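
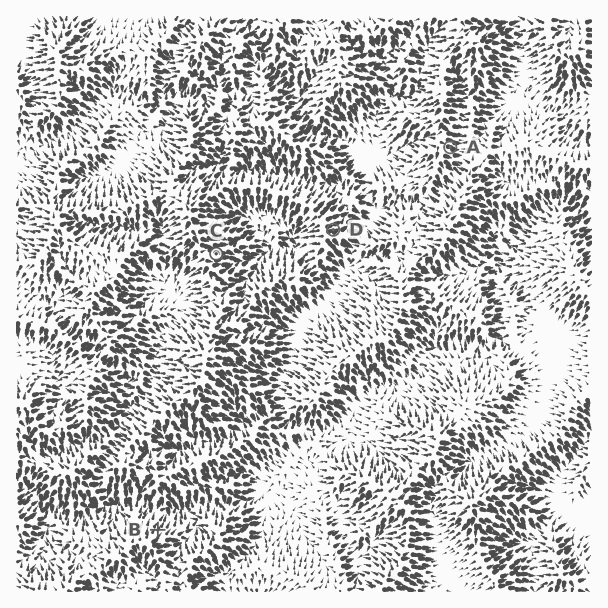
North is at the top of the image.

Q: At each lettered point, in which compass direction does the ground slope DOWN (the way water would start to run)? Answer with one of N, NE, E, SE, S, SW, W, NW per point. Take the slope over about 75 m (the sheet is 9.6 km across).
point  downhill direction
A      E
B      NE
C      E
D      NE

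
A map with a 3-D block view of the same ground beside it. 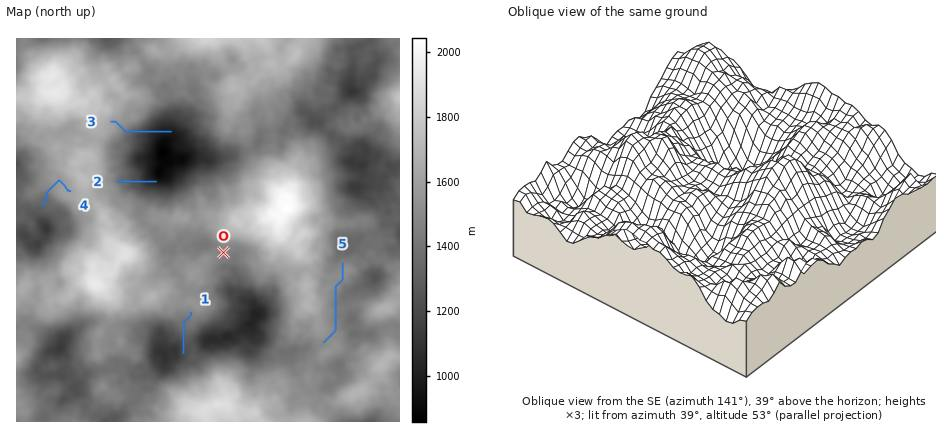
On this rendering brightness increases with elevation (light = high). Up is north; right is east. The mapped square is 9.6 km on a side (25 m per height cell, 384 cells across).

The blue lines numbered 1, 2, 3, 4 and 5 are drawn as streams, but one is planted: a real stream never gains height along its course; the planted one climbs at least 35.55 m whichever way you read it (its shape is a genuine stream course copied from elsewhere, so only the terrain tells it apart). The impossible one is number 5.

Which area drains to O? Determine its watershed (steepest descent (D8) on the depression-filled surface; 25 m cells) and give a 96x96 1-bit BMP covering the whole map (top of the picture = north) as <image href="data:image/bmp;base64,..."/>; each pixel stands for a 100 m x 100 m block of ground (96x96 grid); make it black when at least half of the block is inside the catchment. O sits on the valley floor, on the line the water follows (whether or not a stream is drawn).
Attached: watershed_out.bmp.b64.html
<image width="96" height="96" href="data:image/bmp;base64,Qk2+BAAAAAAAAD4AAAAoAAAAYAAAAGAAAAABAAEAAAAAAIAEAAATCwAAEwsAAAIAAAAAAAAA////AAAAAAAAAAAAAAAAAAAAAAAAAAAAAAAAAAAAAAAAAAAAAAAAAAAAAAAAAAAAAAAAAAAAAAAAAAAAAAAAAAAAAAAAAAAAAAAAAAAAAAAAAAAAAAAAAAAAAAAAAAAAAAAAAAAAAAAAAAAAAAAAAAAAAAAAAAAAAAAAAAAAAAAAAAAAAAAAAAAAAAAAAAAAAAAAAAAAAAAAAAAAAAAAAAAAAAAAAAAAAAAAAAAAAAAAAAAAAAAAAAAAAAAAAAAAAAAAAAAAAAAAAAAAAAAAAAAAAAAAAAAAAAAAAAAAAAAAAAAAAAAAAAAAAAAAAAAAAAAAAAAAAAAAAAAAAAAAAAAAAAAAAAAAAAAAAAAAAAAAAAAAAAAAAAAAAAAAAAAAAAAAAAAAAAAAAAAAAAAAAAAAAAAAAAAAAAAAAAAAAAAAAAAAAAAAAAAAAAAAAAAAAAAAAAAAAAAAAAAAAAAAAAAAAAAAAAAAAAAAAAAAAAAAAAAAAAAAAAAAAAAAAAAAwAAAAAAAAAAAAAAB8AAAAAAAAAAAAAAH/AAAAAAAAAAAAA///8AAAAAAAAAAAA///+AAAAAAAAAAAAf///AAAAAAAAAAAAD///gAAAAAAAAAAAB///wAAAAAAAAAAAB///wAAAAAAAAAAAA///4AAAAAAAAAAAAf//+AAAAAAAAAAAAf///AAAAAAAAAAAAP///wAAAAAAAAAAAP///4AAAAAAAAAAAH///4AAAAAAAAAAAD///4AAAAAAAAAAAA///8AAAAAAAAAAAAf//8AAAAAAAAAAAAP//+AAAAAAAAAAAAH+P+AAAAAAAAAAAAAAHgAAAAAAAAAAAAAAAAAAAAAAAAAAAAAAAAAAAAAAAAAAAAAAAAAAAAAAAAAAAAAAAAAAAAAAAAAAAAAAAAAAAAAAAAAAAAAAAAAAAAAAAAAAAAAAAAAAAAAAAAAAAAAAAAAAAAAAAAAAAAAAAAAAAAAAAAAAAAAAAAAAAAAAAAAAAAAAAAAAAAAAAAAAAAAAAAAAAAAAAAAAAAAAAAAAAAAAAAAAAAAAAAAAAAAAAAAAAAAAAAAAAAAAAAAAAAAAAAAAAAAAAAAAAAAAAAAAAAAAAAAAAAAAAAAAAAAAAAAAAAAAAAAAAAAAAAAAAAAAAAAAAAAAAAAAAAAAAAAAAAAAAAAAAAAAAAAAAAAAAAAAAAAAAAAAAAAAAAAAAAAAAAAAAAAAAAAAAAAAAAAAAAAAAAAAAAAAAAAAAAAAAAAAAAAAAAAAAAAAAAAAAAAAAAAAAAAAAAAAAAAAAAAAAAAAAAAAAAAAAAAAAAAAAAAAAAAAAAAAAAAAAAAAAAAAAAAAAAAAAAAAAAAAAAAAAAAAAAAAAAAAAAAAAAAAAAAAAAAAAAAAAAAAAAAAAAAAAAAAAAAAAAAAAAAAAAAAAAAAAAAAAAAAAAAAAAAAAAAAAAAAAAAAAAAAAAAAAAAAAAAAAAAAAAAAAAAAAAAAAAAAAAAAAAAAAAAAAAAAAAAAAAAAAAAAAAAAAAAAAAAAAAAAAAAAA="/>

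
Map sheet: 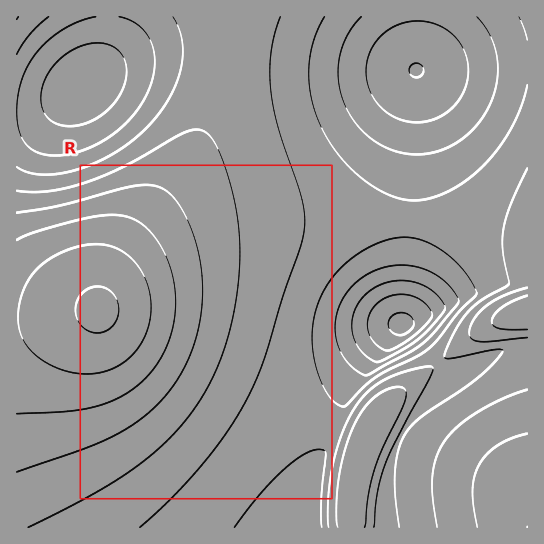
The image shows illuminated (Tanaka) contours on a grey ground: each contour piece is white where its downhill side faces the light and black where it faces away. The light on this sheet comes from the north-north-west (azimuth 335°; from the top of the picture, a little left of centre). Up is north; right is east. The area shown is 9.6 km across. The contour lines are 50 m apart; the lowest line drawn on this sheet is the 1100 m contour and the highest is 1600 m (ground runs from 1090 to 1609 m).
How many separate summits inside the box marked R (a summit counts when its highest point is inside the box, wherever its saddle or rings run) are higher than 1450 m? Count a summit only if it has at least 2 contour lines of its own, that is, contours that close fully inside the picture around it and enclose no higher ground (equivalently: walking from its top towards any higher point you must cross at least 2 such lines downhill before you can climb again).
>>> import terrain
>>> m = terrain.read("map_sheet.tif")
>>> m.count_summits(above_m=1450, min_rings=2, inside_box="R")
1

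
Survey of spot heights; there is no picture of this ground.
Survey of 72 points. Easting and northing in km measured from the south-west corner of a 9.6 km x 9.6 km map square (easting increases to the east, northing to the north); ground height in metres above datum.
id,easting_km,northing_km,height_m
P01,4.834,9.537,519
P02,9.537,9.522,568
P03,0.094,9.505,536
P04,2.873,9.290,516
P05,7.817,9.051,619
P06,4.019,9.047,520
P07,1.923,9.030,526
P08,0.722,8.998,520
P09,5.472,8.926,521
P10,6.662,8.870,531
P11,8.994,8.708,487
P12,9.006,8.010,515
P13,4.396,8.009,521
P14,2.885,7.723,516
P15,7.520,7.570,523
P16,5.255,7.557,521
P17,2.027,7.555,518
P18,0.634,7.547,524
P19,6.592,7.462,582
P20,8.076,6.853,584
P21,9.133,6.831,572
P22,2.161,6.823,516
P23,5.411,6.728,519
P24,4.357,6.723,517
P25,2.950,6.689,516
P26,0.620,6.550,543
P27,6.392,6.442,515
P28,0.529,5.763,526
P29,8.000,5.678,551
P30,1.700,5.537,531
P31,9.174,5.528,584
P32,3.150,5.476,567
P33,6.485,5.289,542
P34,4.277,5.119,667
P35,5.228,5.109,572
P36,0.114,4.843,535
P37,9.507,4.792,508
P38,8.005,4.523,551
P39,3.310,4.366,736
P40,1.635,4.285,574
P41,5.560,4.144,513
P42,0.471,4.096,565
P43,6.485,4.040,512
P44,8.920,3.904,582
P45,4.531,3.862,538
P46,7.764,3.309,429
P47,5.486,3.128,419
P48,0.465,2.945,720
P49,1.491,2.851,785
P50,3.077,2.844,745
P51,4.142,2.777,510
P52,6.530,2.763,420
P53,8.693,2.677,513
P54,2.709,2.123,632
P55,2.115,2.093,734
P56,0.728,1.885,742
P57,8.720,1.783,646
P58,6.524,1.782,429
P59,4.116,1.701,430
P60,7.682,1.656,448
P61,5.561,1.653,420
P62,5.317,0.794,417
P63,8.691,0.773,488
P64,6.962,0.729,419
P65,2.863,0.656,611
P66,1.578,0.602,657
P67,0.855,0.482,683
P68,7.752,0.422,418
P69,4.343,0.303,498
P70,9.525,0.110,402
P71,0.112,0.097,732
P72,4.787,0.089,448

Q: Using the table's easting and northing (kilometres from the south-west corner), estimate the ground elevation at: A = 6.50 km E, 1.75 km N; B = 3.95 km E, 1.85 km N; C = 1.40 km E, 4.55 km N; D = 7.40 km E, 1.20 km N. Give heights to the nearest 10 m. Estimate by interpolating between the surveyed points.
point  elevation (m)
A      430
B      440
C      540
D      420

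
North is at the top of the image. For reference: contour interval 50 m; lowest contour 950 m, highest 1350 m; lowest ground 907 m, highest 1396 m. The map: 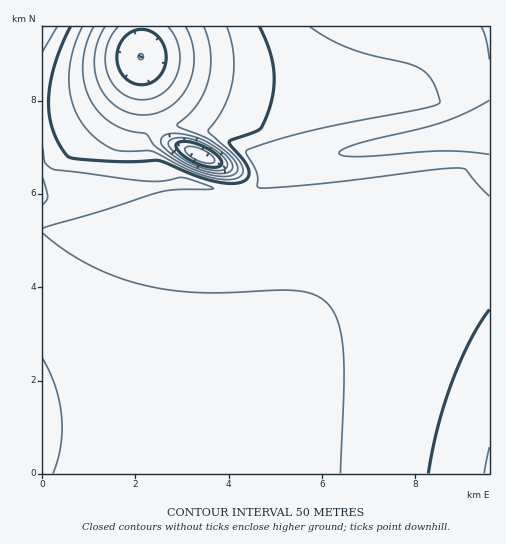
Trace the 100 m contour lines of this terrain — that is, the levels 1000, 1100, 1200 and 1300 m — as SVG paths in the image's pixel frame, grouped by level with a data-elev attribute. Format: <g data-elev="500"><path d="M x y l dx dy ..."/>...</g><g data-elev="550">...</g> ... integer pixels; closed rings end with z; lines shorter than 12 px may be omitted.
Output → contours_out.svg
<g data-elev="1000"><path d="M207 167l-12-4-11-7-7-7-1-3 1-3 9-2 13 4 15 8 7 8 1 3-3 3z"/><path d="M136 84l-8-4-7-8-4-9 0-11 4-10 6-7 9-5 9 0 10 4 7 7 4 10 0 12-4 10-7 8-10 3z"/></g><g data-elev="1100"><path d="M211 172l-19-6-18-10-12-10-1-5 1-4 9-4 15 2 16 5 17 9 12 12 2 4-1 4-3 3-4 1z"/><path d="M186 27l6 14 2 15-1 15-5 14-8 12-10 10-13 6-14 2-13-2-13-6-10-9-8-13-4-14 0-15 3-15 7-14"/></g><g data-elev="1200"><path d="M484 473l5-26"/><path d="M227 27l7 28-2 26-8 26-16 23 2 4 25 22 7 11 1 4-2 5-6 3-8 1-14-2-16-5-46-22-26 0-11-2-13-7-12-10-8-10-6-11-4-13-2-13 0-14 3-15 10-29"/></g><g data-elev="1300"><path d="M340 473l4-87-1-39-2-16-4-13-6-10-7-8-13-7-16-2-94 2-29-3-28-5-28-8-27-12-24-15-22-17"/><path d="M43 228l119-36 15-2 36-1-6-4-24-8-20 4-17 0-92-11-9-7-2-15"/><path d="M43 52l14-25"/><path d="M310 27l18 12 21 9 21 7 38 8 12 6 6 4 6 8 5 10 3 11-3 3-12 3-118 24-59 18-2 3 10 18 2 17 11 0 47-4 114-14 28-2 8 2 23 26"/></g>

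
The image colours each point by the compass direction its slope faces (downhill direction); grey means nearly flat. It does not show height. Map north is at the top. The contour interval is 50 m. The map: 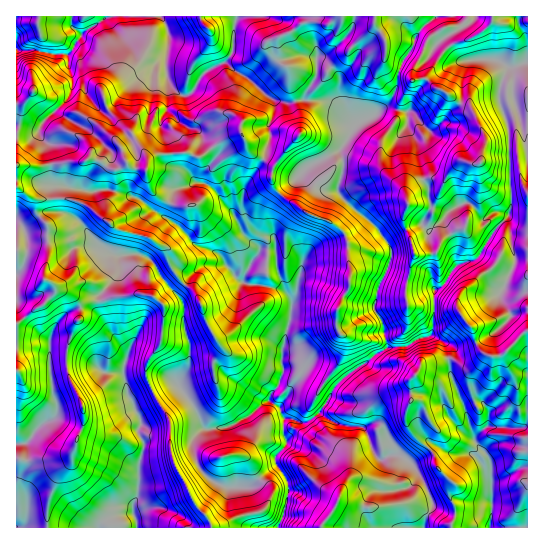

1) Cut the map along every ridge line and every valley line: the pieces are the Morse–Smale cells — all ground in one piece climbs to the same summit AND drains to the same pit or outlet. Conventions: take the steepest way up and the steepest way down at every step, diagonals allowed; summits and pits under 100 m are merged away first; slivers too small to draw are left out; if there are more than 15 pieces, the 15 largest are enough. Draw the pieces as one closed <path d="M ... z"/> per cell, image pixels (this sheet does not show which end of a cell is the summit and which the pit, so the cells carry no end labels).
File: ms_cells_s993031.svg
<path d="M527 16l-90 0-21 19-4 14-12 18-4 23-5 11-17 15-16 7-19 28-35 19 21 19 12 2 20 21 22 18 12 17 0 14-12 25-4 17 0 7 8 12 4 26 19-1 12-8 13-4 2-8 2-37 12-9 10-16 18-5 5-5 15-25 14-16 0-81-9-28-1-11 9-27 9 0 11-5z"/><path d="M55 287l0 6-10 11-12 7-17 14 0 202 121 1-1-9-3-4 0-12 4-6 2-34 5-20-5-9 2-12-6-12-2-9 19-11-5-11-2-9 4-12 12-16 3-36-11-10-11-3-27 3-17 5-17 0-11-8z"/><path d="M321 100l-22 0-3 2 4 13 0 19-26 31-20-10-7-8 0-4-6-10-16 6-23 17-8 0-7-4-32 3-7 6-2 8-13-1-6-4-6 4-10 1-17-10-5 0-8 4-10-2-30 6-24-2-1 56 7 6 22-15 21 1 13 8 22 27 17 8 23-1 6 2 8 8 8 14 14 16 12-18 16-12 21 0 16 16 10-20 9-10 8-2 7 2-7-29 0-11 4-9 33-34 33-17 17-26-23-22z"/><path d="M62 212l-17 0-22 15-7-5 1 102 16-13 12-7 10-11 0-6 15 6 11 8 17 0 17-5 14 0 8-3 12 2 15 11-3 36-12 16-4 12 2 9 6 12 16-8 8 1 15 19 9 22 5 4 27-4 18-10 11-11 7-3 2-7 6-7 6-13 0-27 9-38 0-8-7-10-8-20-1-18-2-2-13 0-9 10-10 20-16-16-21 0-16 12-12 18-14-16-8-14-8-8-6-2-23 1-17-8-24-29z"/><path d="M34 49l-18 1 0 53 8 0-4 11-1 15-3 4 1 32 24 2 30-6 10 2 8-4 5 0 17 10 10-1 5-4 7 4 13 1 2-8 7-6 32-3 7 4 8 0 16-13 20-10 5 2 4 12 7 8 20 10 26-31 0-19-5-14-12 2-14-6-20-18-15-8-8-8-19 8-7 7-5 11-6 6-6 1-14-11-4-26-6 2-9 11-5 1-11 8-23 24-12 4-14-16-4-15-12-9-2-14-13 0z"/><path d="M305 171l-28 26-8 14 0 11 6 17 2 32 7 18 8 12-1 18-8 28 0 27-6 13-6 7-2 7 11 6 5 12 6 0 8 4 7 0 12-8 10-14 5-12 14-14 40-28-4-25-8-12 0-7 4-17 9-17 4-14-1-8-21-26-13-9-20-21-12-2z"/><path d="M527 63l-19 4-9 27 1 11 9 28 0 81-14 16-15 25-5 5-18 5-10 16-12 9-2 37-2 8 14 8 4 16 4 0 10 6 10-1 10-9 16 1 6-3 23-23z"/><path d="M321 413l-15 10-7 0-8-4-7 0 0 18 3 6-11 12-1 6 12 18 2 12-6 27-6 9 146 1 2-10 7-9 0-8-19-35-6-6-10-5-14 4-6-2-14-29-29-5z"/><path d="M435 16l-96 0-10 8-22-3-30 18 0 20 2 2 26-6 10 2 3 6 8 1 13 13 1 22 11 19 6 6 17-8 17-15 5-11 4-23 12-18 4-14z"/><path d="M482 403l-13 2-4 4 0 4 10 29 14 19 1 18-6-13-13-13-16 2-18-10-8 4 6 6 2 12 16 16-4 11 7 17-4 16 75 1 1-101-39 0 0-13z"/><path d="M433 336l-15 3-12 8-20 1-9 5-8 8-22 14-14 14-13 24 14 10 15 4 14 1 11-5 4 1 6 6 9 19 0 5 10 3 7 6 5-2 14-12-16-15-8-15 0-5 7-15-1-20 11-15 19-3 7-3 0-9-3-6z"/><path d="M174 383l-9 1-13 7 17 28 3 39 24 48 12 12 5 10 64 0 6-10 6-27-2-12-4-6-6-8-27 22-23 1-17-8-11-13-7-18 3-12 10-8-4-4-2-10-10-16z"/><path d="M161 16l-55 0-3 4-16 9-19 25 1 15 12 9 4 15 14 16 12-4 23-24 11-8 5-1 9-11 6-3 4-21-2-11z"/><path d="M151 391l-18 10 2 9 6 12-2 12 5 9-5 20-2 34-4 6 0 12 4 12 74 1-3-10-15-16-9-21-8-12-5-18 0-28z"/><path d="M270 401l-4 0-15 14-18 10-8 3-23 1-7 8-3 12 4 13 5 9 9 9 17 8 23-1 26-21-1-8 10-12 2-5-3-4 0-19-4-11z"/>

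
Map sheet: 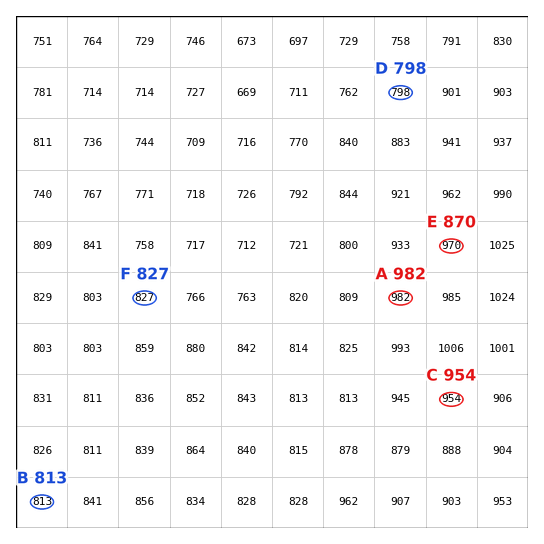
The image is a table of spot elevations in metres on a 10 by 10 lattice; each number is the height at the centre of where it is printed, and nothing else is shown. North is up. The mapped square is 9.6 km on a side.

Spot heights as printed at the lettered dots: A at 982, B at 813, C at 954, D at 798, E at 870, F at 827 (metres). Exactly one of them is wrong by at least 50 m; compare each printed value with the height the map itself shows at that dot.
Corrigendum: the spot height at E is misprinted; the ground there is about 970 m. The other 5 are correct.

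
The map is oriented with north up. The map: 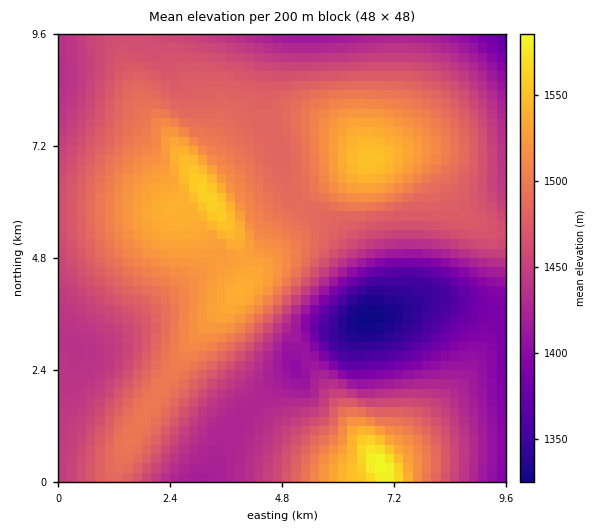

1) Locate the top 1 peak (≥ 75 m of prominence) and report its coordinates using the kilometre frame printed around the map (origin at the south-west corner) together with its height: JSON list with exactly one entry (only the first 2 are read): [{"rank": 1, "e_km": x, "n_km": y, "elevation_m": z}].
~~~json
[{"rank": 1, "e_km": 6.89, "n_km": 0.34, "elevation_m": 1586}]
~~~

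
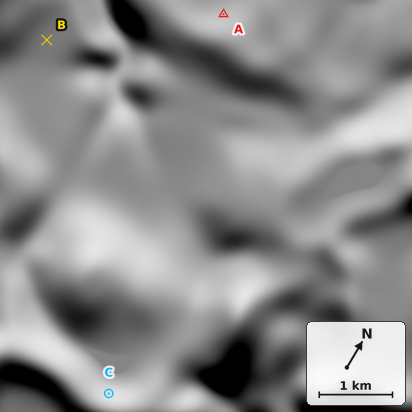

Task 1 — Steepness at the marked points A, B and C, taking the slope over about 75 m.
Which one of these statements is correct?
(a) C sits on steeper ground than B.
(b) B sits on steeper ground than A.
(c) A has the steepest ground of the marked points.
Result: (a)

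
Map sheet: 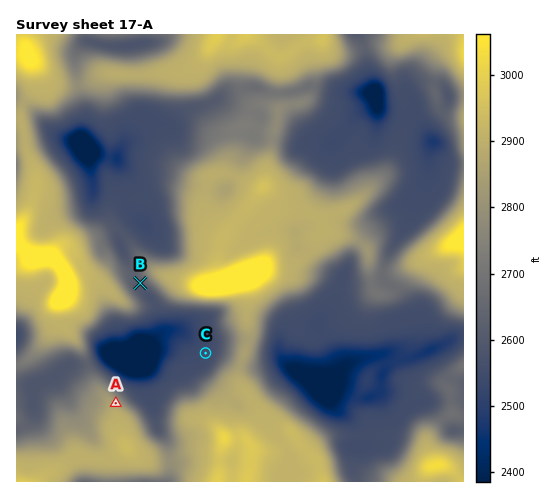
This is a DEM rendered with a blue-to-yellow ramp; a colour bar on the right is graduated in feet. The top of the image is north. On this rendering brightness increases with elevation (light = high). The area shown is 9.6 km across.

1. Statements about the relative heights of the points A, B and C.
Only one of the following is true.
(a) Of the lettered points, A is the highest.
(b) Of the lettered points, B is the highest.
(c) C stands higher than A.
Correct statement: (a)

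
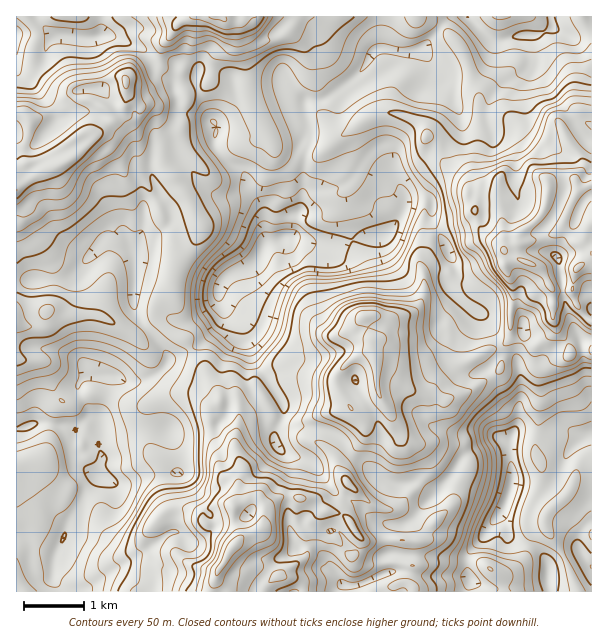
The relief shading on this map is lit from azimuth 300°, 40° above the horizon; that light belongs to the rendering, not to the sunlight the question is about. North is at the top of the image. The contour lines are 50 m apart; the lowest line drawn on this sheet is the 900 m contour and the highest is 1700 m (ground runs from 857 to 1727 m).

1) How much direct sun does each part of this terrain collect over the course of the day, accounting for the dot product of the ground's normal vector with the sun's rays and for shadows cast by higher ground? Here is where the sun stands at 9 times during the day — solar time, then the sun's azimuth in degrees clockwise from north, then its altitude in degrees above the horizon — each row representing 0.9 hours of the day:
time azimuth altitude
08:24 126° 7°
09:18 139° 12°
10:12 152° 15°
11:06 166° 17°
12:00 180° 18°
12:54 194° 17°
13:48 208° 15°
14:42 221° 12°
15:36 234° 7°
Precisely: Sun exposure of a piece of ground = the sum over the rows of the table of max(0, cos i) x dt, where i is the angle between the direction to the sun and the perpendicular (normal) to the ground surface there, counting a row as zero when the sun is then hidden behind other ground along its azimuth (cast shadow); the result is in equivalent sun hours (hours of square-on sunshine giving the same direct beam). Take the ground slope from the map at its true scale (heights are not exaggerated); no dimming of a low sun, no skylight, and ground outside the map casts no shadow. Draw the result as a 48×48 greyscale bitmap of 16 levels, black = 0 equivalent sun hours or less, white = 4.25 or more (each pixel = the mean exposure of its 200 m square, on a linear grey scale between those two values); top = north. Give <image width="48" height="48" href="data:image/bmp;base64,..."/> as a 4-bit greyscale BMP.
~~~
<image width="48" height="48" href="data:image/bmp;base64,Qk32BAAAAAAAAHYAAAAoAAAAMAAAADAAAAABAAQAAAAAAIAEAAATCwAAEwsAABAAAAAAAAAAAAAAABEREQAiIiIAMzMzAERERABVVVUAZmZmAHd3dwCIiIgAmZmZAKqqqgC7u7sAzMzMAN3d3QDu7u4A////AFM0eHVEd2RFuHhr/Hd2UTZ1VnNIh2VHY1VkRodEaGZmeniFZ0SO/GNXiIi7dmdYU1ZlRWeIZogxKchzBJm7qGdVaIdBAUeYRVZ1VDNIhlICVc3+YmzHjbzd3cYAADnIaWiHZVQ1mlJpUji6eal5pWZEeaogE4qoqZh3hlMjWIioRRBGeIqqRFQ0eqqiFXh3l4h4hlMjM1djaXNGipmESLukFKu6NGV5iIh4hkMzMhERREhUmYQkpyFVEUi7Y0VImIiHZSE0MQADUyEhEAFMciInhEeqdEdUiIiHMzWIYwADZTEAAABTM1mpu1ipdnh0V3d2RnZndTI3UUQQAAMxV67+q4Z4d4h1RiNEVlZ3ZURXNUEQAmhEnMzNyadFVmZmNAEjVVZ3VDRnNDMhJ3Q3zah2Z2ZTREZnYzETVlZ3ZVaIQiRVREe+yap0R6d6qGd3mbqryWiId4mYUzRWI438mLlWrN3d3Ju6u6qZiLp2Z5mWZ1RkREV3aaaKmazuypvMuqmGNXUyNWdkRUREd2eFSGaYZUa8/su7usy5dBI1VERWMiM2d2d2aHd1RCIozO79zN3aZnmqqURVMRA3dUNKuYd2VGiFiKrP/2VVebvLuXdCIAAUVmVDmHhmVUSJaamJz4ir3d3cl6tyEAACRovadnd2MzECfIi4Nd3c3t3IWIVEEAASR4ZphUZ2VFMRWFfLfGaJq6hSSGZCEBIkVlE1iXd4dVREaYra3VVmVFVDV4ljESNEVCEhEREkdTRmeu2a1xEBIkVlVohlIjM0QyEAAAABZEd3nLuZpyESMkVmVXd3UyIiIQAAAAABRGaL/qqEipmIdDRVVWeZljIiAAAAAAACRkeu6/xUvruohlNFZmery4UzEQAAAAACQyirmnMjN6qYiHZmd2aMzLdTIiEAAAARNHzbdmZ5lsmZqYd4iGaKuodlNFVDEAASN4eEJGeqVc27y7qZmYeHZ4eZmZh1QyEjJ5pjIDlWRqrN27u6iXh1RXeJdmZ3dlQzNplmMRWVdcm8y6rLqIlkRFeZqqmZh3ZmaadXVVaGhr7cuZqqp5hWmGi8uph3iIeJunVWZWd2aFnMurqpiIZphWibu6qYd3esuUITQ1Y1QWZYzt2oiGV2NIu8qZuYd4iqhjEAASAAARAkStu6l2djJquZlmm5iImZhSAAAAAAIUQRV6ysqHhkNXeHZlV5qquYhBEQABNHQ4lTE0erqYd1RXh1VmZGq8y2MxIzRDRmRIVlQiaKzJVoiYhkVnUzR6pzARNVUyRCWAAWmoR7iHesyodVZlNDESEAASVUIRIAMwAVcyWaZEZqyXdVaKlUIRERE1ZDEAABAAACJXiXY2dWh3d2aaqnVDNWVVYyIQARADMRAAARRYaGi8qZiqq6dWVFZncxIzIiAVUyAAAAJqq7rv7u7KmYhVVEZ5YxIiMyAVVBAAAANu7ezu3P/ZmIiYq6eYMiIREgAnZFVCEkRI/////HiZmaqaq+xzEnllUjZratyniZqofv+orbd5mby5mZlRFazclolw=="/>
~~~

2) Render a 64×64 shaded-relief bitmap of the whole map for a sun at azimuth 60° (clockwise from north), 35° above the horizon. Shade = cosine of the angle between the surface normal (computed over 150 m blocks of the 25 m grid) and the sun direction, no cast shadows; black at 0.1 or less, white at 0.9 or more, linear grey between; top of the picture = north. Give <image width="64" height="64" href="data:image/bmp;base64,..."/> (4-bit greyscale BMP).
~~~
<image width="64" height="64" href="data:image/bmp;base64,Qk12CAAAAAAAAHYAAAAoAAAAQAAAAEAAAAABAAQAAAAAAAAIAAATCwAAEwsAABAAAAAAAAAAAAAAABEREQAiIiIAMzMzAERERABVVVUAZmZmAHd3dwCIiIgAmZmZAKqqqgC7u7sAzMzMAN3d3QDu7u4A////ALzLqIdVRXiGVVVFirqamHnNy4Z5qpnN3dynVpvNyVa9zLuYd2ZWZ3ZmVCOLuqmJrN3KZYmIis3MzINIrN3IR87Lu5h2ZmZWd3VEM4q6qqvN3KYlmqiIq8vLY3vM3cdJ3cu7mHZmZlV3VGhzSKqqu7zLgzm7qImru8uIzdzNpVzauqqodmZlVnZYumIWmpicyqlkeauod4mavMzNuqp0naWpmql3Z2VFZ3mnMSWamK3Ih3iGnKd4mqq87buod1a7dJiaqXdndTNXmXMkRIqa3reImGfeuqqqq83dqpZWabp3iJqph3iWMkiYQkhVmYrup4iHbOyqqZibzMzKdGaKqZmZmqmIiZdCN5hkeESaee2Xd4mtyYiaqZu8zMtkZ4qpmZmamZiJqFI2iYd2NaqJ3IeJq7uIu7vLmbzMy3RXiZmqmZmZqpqpY0aaqXRHmZvbmszLh63bu8uYrMzMpEeImaqZmZq7u6hUV6unQ1eKvdzMzLdb/ruqqpibzN21NomJqpmZq8y5dUVoq5UQR5vM3tzLY5/8qIiImZm83cUliYiqmIm9y5dlVWiZhABYm93dzLg1ztl1Vneaqa3uxBWKmJqZms25mHVFeJlzAXiM7u2phDnMl0NWeJqpvv60JqupmZmr3amYZUaJqXQDdp7/6mVEeqhlNGiZq7rP/7Q3q6mZmZvcqZhlV5qpcxRmvu62NFiqhEZmibu8zO/9lUiqqqmZmsuZmGVnmqhjJne+3JVGiZcyWIaLzMy87+p1R5qqqpmJqYiYVGeZl0InmKzLh2d2QhOJdp3cqZvMl3ZGmpmIiHZ3iZZEZ4h2Qjiom8qadVQzV5lXzbmImrqHh1V5h4iIdniqhlZ4iHVEWJmbubp1REV5l1vbmIiqqZmYVHiHiZh3irl4iIiIdmZ4mauqyWVTJZqFjLmZmau6mZhUeIiaiIibqJqpiIh3d4iqu6ymZlIWqnWsqruru7upiFR4iJmIeJqqqqhmd3d3iaq7u4Z2UiepVaury7zLuqmpVGd3iId4q7qZdUV4h2eKu8y4d3dkNphFq7zLzLqqiLpVd2Z3mZrNuXZURXmXZ5vM3ZZniHU0Z1arvMvLmZmZulZ3Voa7u8uXZVRFipZorO7chWeHZDNFWLu9zMuqmqqnV4dpp6mImHZVRFeqdorN7tp1VWZCE1Vpq83dy7uqqYd3h3qnh3eIdlVWirh4q97tuYZDRTI1ZnmrzN3Lq7qXaZdUi4SpiZl3Znm7mJq87+uZhkIkRmVXiavN3cqrupRKlBOqMLqZqZmJrMp4ma3/2oiHQiR4ZEaKvN3dyry5g0lyBbcUupq7qqq8yGiZvv/IiIdSJYl1V6zd3d3My5hyJkIntWzLq8y6qry4Z4nO/riIh1M2mZiJrNzLvN25h2IDREiWm8uqu6mZvLhnec7tqImIZEaaqqq8y7mL7Zh3UARlSaerupmqqYmsuGZ5zdypmZh2Z5u6qqu6qHvriGQAB2RcpomYiJqpiay4Zmm8y6mZmIiIrLqZmqmGa8qnQgBIRK6DeJiImqqZq7h2aKuqmZmYiZmrqZmZmFR7zKQQAGd77nN4iImqqpmqqHZomqmYmqiJmImIiJqXQ3vMUAABis3aU1eImaqqmZqYdmiYmaqruYmHd3eJqqdDasoAEAWau5ZEeYmZqZqZmZd1aIeKu7y5iHVVZ4mql0JatgAiV5qqh3eZmZmImZmYh2V4dovMzLhmVDVniIiHUlmUACZ4maqYiZeImYiZmYh4ZYhnrN3MqGd2VneIiIh0WXMASHiqiJmZhomYeJqph3hml2i93MuoeIZWd4iZmYVYYQBZeKqFeZmYmYd4qqmHiGeGeszMy5d3d1Z4iamZlkYwAnl4qXRpmZq5d3m7uYiIiXabyqvKh3eId3iJmZmWNBAEiHipdFqoiqmHibuoiJmYaLuZvMl3eIh3eImamYQiIjWJebpjaqibmIiZqpiImpd6uovduGZ4mHeIiZqpYhNFZ5mJymWcus2ZmJqpiImqmJuoreyGVnmpd4iJmphRJWeIqpm6ebu6q6qZmaqZiqmZmpreyGVnirqHiImZmFI2eaq7uZmJqZisuqiJmZmaqamZnO2WZ3ebyod4mZmHQjaau6u5iHd4eMyJqYeJmqqaupmt7IZnd6zKhniIiIZDN7zLmqh4dlZ7y2iqmHmrqpq6mb3shWd5vMqGeYiIdlRpzdqJl3iGRZy6abuoiZmZmqmrvdpkZorMuoeZh4iHeJvNyXiHiZY2vKm825h3iJmJq8yrt1Vnm8upiKqHiZmszMy4aJiap1epmszJdnialnvN65qnZ3isy6mImpiJq83Lu5ZpqqupmHiry4ZXmqlkje7am5eJiKzKmHiamZmrzLqZhnq7u6qoaLy5ZVeaqFSu/smqiKqIvLqGeJmZmZqqqZh2iru7updpvIeHaJqpZ8/8qaqIqXiruXZ4iZmZmZqpmHaby7u5h3m7Z5mJq6h4z+maqXd2V5qoVXiJqqmZmqmYdq3KqqmHeapXqYq7qHnNp4iHZlRXiIZFeJq7qpmaqYdnzcqaupiaqVepmrupmqhUV3ZmM1eIdleZmruqmIiHdmruyqq6mauXRpuqqZmHZVRHdVMCV4mYiqmaqqmHZndmne2pmqmKqXY2mXZmh1VWYyVlQRR3mqmaqZmqmYdmeJnO6maIiJp2Z0iVRFeHVWZCJUQxR5iKuqqpmZmZh2aJvO61Rnd4qWV5"/>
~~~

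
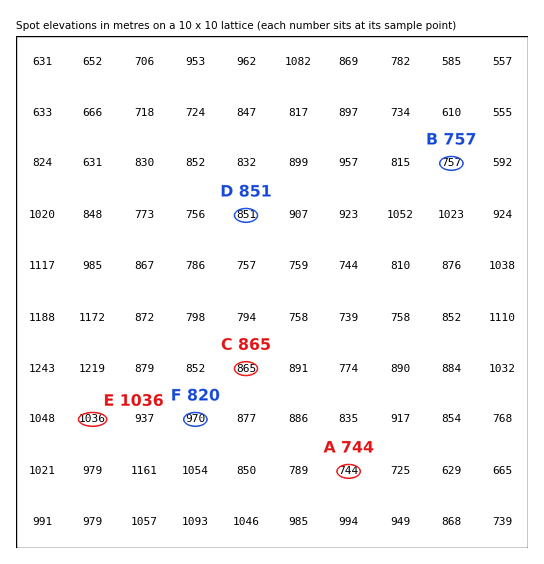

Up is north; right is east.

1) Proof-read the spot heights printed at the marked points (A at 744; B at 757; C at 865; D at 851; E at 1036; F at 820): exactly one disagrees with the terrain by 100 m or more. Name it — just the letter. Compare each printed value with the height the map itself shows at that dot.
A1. F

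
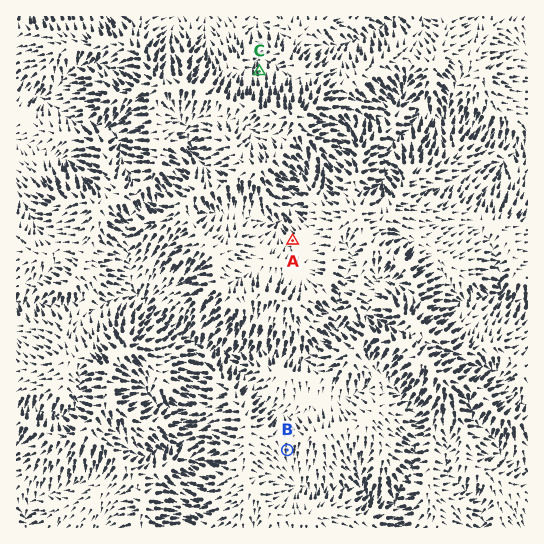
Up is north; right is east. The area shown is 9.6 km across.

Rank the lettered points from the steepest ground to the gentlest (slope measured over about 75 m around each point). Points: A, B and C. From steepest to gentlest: C B A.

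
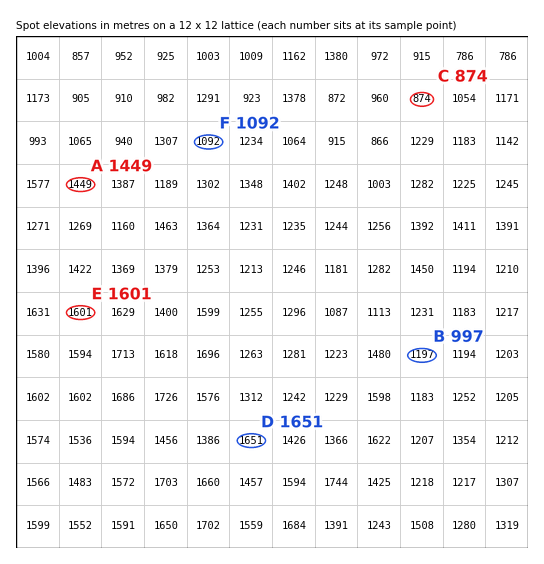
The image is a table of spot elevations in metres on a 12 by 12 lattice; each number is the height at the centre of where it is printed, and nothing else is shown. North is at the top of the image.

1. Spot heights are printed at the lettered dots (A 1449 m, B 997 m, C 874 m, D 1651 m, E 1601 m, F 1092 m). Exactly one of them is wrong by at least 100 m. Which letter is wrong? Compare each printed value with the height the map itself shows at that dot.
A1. B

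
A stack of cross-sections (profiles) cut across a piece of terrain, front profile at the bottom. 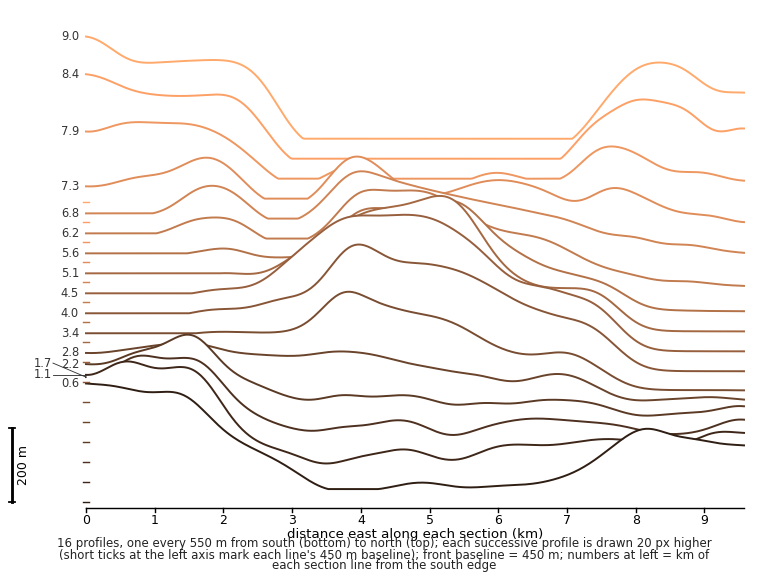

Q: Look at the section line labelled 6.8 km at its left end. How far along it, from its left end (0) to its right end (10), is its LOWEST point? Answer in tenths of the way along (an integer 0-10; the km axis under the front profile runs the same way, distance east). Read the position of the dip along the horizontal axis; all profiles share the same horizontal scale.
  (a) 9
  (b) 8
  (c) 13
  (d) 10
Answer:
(d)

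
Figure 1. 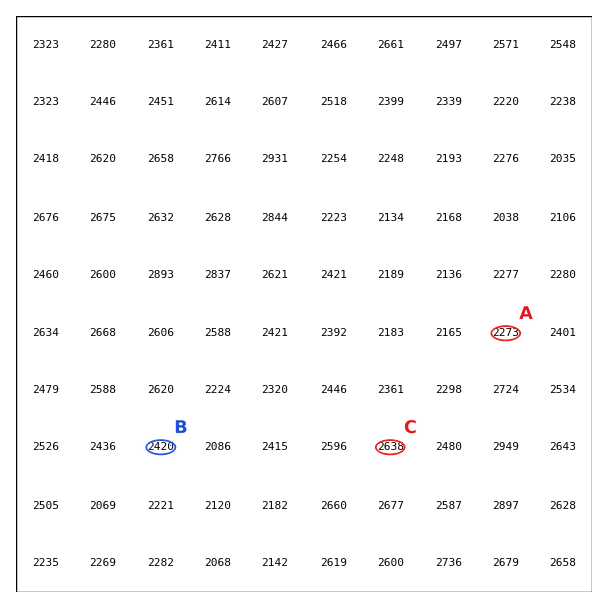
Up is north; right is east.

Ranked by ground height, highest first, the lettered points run C B A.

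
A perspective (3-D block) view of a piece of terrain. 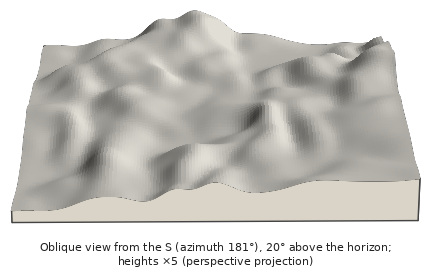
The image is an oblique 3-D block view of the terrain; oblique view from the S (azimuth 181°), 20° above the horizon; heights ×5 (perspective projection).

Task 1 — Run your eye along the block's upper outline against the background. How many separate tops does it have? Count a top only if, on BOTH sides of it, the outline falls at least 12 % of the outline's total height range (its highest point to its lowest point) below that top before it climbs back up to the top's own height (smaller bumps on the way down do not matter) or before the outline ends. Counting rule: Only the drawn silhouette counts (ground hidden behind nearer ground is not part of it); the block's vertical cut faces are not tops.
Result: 1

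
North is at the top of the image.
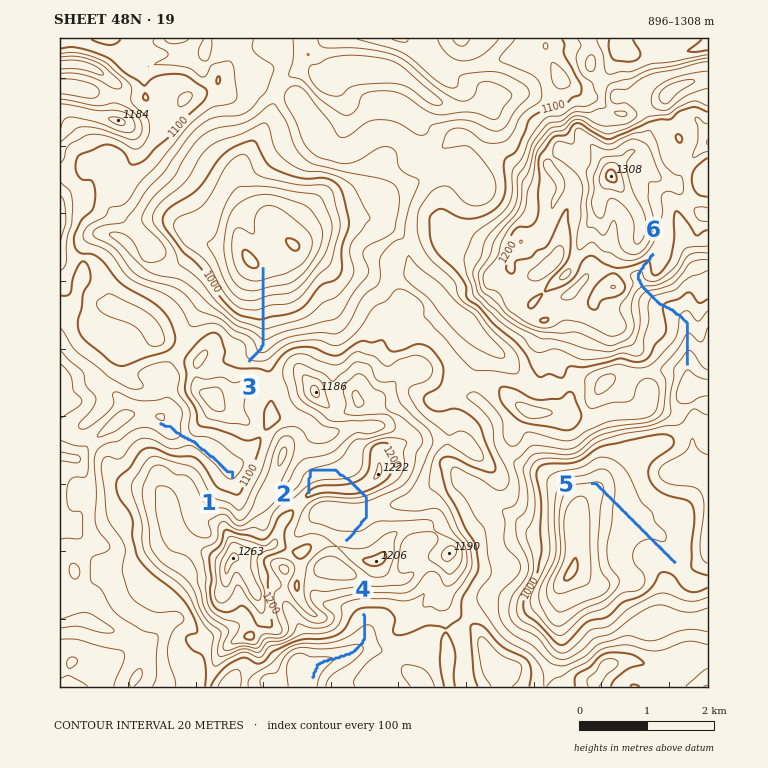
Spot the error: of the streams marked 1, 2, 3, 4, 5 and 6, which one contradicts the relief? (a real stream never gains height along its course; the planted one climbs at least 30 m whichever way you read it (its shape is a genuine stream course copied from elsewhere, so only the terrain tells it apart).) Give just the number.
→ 2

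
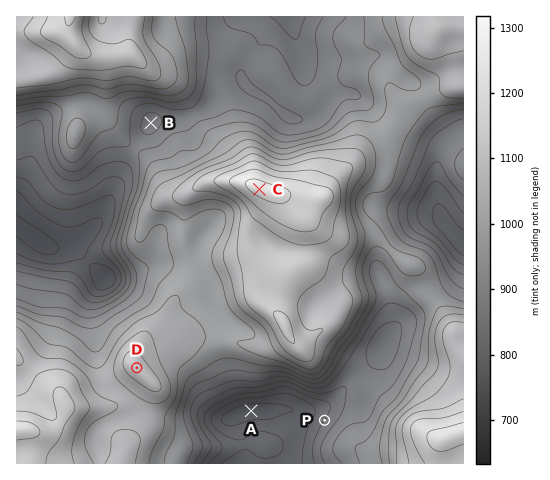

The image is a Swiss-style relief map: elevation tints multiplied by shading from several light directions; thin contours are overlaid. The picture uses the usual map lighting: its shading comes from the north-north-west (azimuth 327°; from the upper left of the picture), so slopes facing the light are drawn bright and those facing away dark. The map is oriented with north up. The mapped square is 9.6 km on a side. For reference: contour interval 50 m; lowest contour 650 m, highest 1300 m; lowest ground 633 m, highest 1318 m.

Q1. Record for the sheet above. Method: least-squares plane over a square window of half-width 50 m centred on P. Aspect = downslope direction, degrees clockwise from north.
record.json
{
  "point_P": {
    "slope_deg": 12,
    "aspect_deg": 304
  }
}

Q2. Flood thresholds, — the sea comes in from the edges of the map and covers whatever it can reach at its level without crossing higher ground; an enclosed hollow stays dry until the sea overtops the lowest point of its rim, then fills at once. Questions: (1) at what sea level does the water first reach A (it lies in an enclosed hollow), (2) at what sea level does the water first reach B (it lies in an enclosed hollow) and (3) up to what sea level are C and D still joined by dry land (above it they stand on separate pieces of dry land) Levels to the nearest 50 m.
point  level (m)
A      750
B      900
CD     1050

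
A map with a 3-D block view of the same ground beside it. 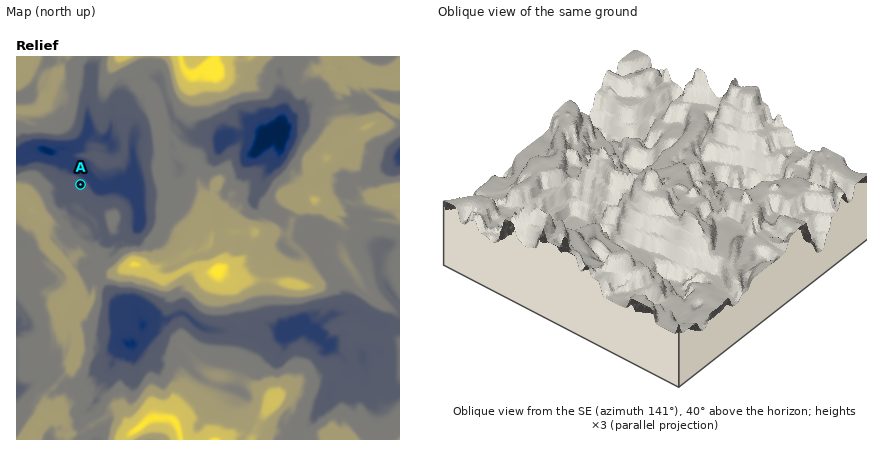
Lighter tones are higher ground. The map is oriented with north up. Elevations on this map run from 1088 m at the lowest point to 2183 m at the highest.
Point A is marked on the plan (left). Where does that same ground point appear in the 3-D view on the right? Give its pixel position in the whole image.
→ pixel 610 147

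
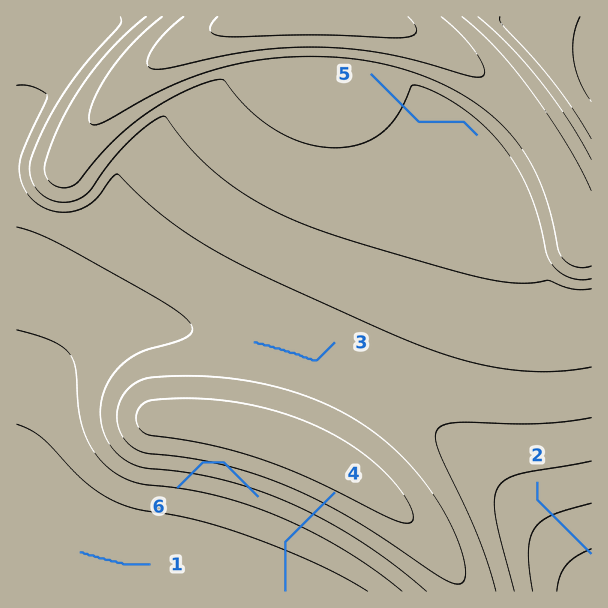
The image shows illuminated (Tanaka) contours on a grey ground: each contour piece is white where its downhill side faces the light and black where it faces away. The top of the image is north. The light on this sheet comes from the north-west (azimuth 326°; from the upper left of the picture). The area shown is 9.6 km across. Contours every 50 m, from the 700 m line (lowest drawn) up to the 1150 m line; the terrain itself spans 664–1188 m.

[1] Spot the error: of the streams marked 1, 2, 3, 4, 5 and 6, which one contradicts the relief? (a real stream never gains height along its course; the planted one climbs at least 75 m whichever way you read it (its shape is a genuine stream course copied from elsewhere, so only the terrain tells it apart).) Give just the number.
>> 6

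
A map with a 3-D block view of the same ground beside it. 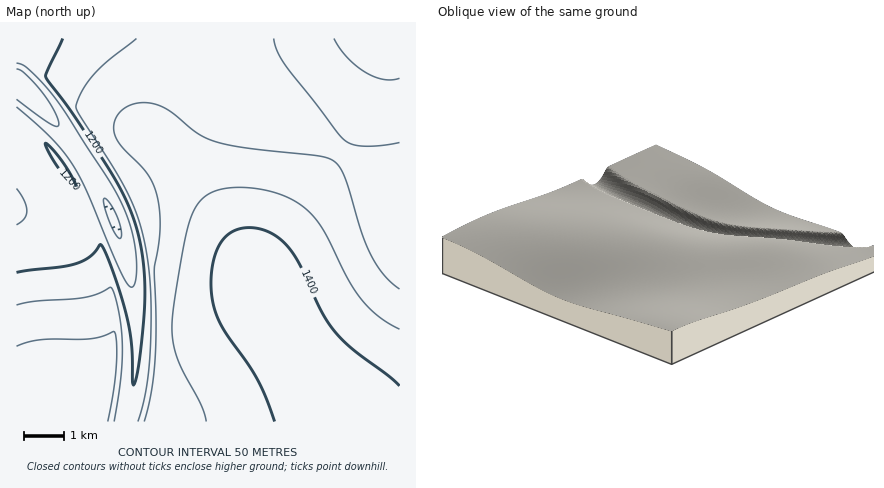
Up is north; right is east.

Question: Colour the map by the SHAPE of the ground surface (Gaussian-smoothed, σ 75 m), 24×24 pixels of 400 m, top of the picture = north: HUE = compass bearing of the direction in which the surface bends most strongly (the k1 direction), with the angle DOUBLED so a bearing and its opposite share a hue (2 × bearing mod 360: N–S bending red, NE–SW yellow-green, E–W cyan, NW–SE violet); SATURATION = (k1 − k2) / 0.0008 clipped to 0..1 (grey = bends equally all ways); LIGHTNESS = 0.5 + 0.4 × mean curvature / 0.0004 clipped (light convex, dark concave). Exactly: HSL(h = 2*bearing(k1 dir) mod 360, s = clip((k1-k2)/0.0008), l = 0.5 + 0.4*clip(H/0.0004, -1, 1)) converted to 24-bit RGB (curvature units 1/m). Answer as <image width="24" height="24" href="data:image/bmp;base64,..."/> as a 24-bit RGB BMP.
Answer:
<image width="24" height="24" href="data:image/bmp;base64,Qk32BgAAAAAAADYAAAAoAAAAGAAAABgAAAABABgAAAAAAMAGAAATCwAAEwsAAAAAAAAAAAAAf4F9f4F8foF6f4F6goF6/+PIABgzAhcx/+C8gXZ3f3Z5fnd6fXl7fnx7f399gIF+gYN/g4WBg4aCg4aFg4aHg4WIgoSJgoOJgoB/gYF+gIF+f4B9f399+9+5CDB0ABIz/9aWinp3gHh7f3l8fnt8fn59foF9foN9f4V+gId/gIeBgYeEgoeGgoaHgoSHgYGHhICBgoCAgYCAf3+Af36A4caRACDnAA0z/8lco5B4gXl+gHt+f319foB9fYJ9fYR9fYZ+foh+f4mAf4iCgIiFgIeHgISGgICGhoGDhIGEgoCDgH+Df32Du6qA/7U8AAgz/68gwq5/g3qAgnx/gH5+f4J+fYR+fYZ+fYh+fYl+fYl/fomBfoiDfoaFf4SGfn+FiIOFhYKGgoCGgH6Gf3uGppp9/99mAAIz9wBk1ceIhXuChH2BgoCAgIN/foV+fYd+fYl9fIp9fIp+fImAfIeCfYaEfYOFfH6EiIWHhYOIgoCJgH2Jf3qJopV9//ByAgAzjALp29OOiHyFhn6ChIGBgoWBgIZ/foh+fYl9fIp9fIp9e4h/e4eAe4WCe4SEen+Eh4eFhIOHgYCIgHyIf3mIqKJ8//liBwAz/ABO1dKKiXyFiH+Ch4OBhYaCgoeAf4l/fop+fYp9fIp9e4h+eoZ/eoWBeYODeH+DhYeCgoSCgX+DgHuEf3eEtr1+/+AxDAAz//8nwMCBiXyDiYCBiYWCh4iDhIiCgYmBf4p/fop+fYl+fId+eoZ/eYR/eIKBd4CBg4Z+goJ+gH1+gHl/f3aAzOKOXwDUEQAz3v9iop98iX6BioKBioeDiYqEhoqDg4qCgYqBgIqAfoh/fYZ+e4R+eoJ+eIF+doB/g4V6gYB6f3p4fXZ4fHR54Pu0LANgFQAz3P+Yi4R8iIB/ioaCjIuEiYuFh4qFhYqEg4qDgomCgYeAf4V/fYN9e4F9eX98d317goN2gH11fnhzfHNyfHNx3P+3GgAzGQMw3/+4g4F9h4aAiouDi42FiYyGh4uGhoqFhYmFhYeDhIaCgoOAgIF+fn98en16d3t4gX9yf3lwfnVufHJtjaRspv9fHwAzVA2IxPScfYR6gYl+hYyBh42Eh4yGh4uHh4mHh4iGh4WEhoKChH9/gn18gHt6fnp4e3p2f3pyf3VvfnJufXFtvfihbAWKIwAzif9OhrJzdol3eox7fo5+go6ChIyEhoqGiIiGh4SFiIGDh36Bh3t+hXl7g3d4gXZ2fnZ0fXV0f3JzgHFyi45xwv+zKgAzJgQyy/+6cox2dI16d498eo99fo5/gYuBhIiChoWDh4CAiH1/iHp+iHh8h3Z6hnV4hHR3gXR1fnV7gHN6gnR6rfSoyAHJLgAzD+8Il+aLc418c498dZB8eI98e4x8foh+g4V/hYJ/hn18h3p8iHd7iHV6iHR5h3R4hnR4hHV3fHSAgnWCe6mAqf+vMwAyPQM/yv/HeJV/do+AdZB/dY99dox8eYl6fYV7gYN8g397hHp5hXd4h3V4iHR4iHN4iHR4h3V4hnZ5eHOCd3iLzP/YdABlMwAvM/5DleGYfY+GepCEd4+Bdox+dol7eIV4fIJ5gYF5gXx3gnh2g3R0hXN1h3N2h3N3iHV4iHZ5h3l7cnKHwPzZ4QDGMwAphgp4zP/Uh5OOg5CMf46JfIuEeYh/eIR6eYB3fX93f311f3p0gHdzgXVyg3NyhXNzhnR1h3Z4h3l6h3x9qfjYH+T/MwAjSgM4zP/biquViY+Oho2MhIqJgYaEfoN/fH97fX15fnt2fnp1fnh0f3dzgHVzgXV0g3Z1hHh3hXp5hn58hoJ/GOH/MwAcMgEfjP+/jM+mh4yJiYuIiImHhoSEhIGCgn5/gHt9fnl6fnh4fnd3fnd2f3d2f3Z3gHd3gnl4g3t6hX98hoN+h4eAMwAWMgEZav/AkOK4gYmFhYqDiYqEiIWDh4CAhn2AhHt/gnl+gXh9gHh8f3h7f3h7f3l7f3l8gHp8gnt7g358hYJ+h4Z/h4l/KwgWfv/WiuG+e4aBfYZ/hIh/iIh/h4J+hn19hnt9hXp+hHl/gnmAgnl/gXqAgXqAgXqAgXqBgXyAgn1/g4B+hYR/h4h/h4p/eNv/e8y2eIN/eYN8fIR6g4Z6h4Z6hoF6hXx6hXp7hHp+hHqAhHqCg3qDgnuDgXuDgXuDgXuDgnyDg36ChICAhoSAiImAiYt/dXyEd39/eH96eYB3fYJ2goV2hYV2hIJ3g394g3x6gnt9g3yBgnyEgnyFgXyGgXuGgHuGgHuGgnyGhX+GhoGDh4OBioiAjIx/"/>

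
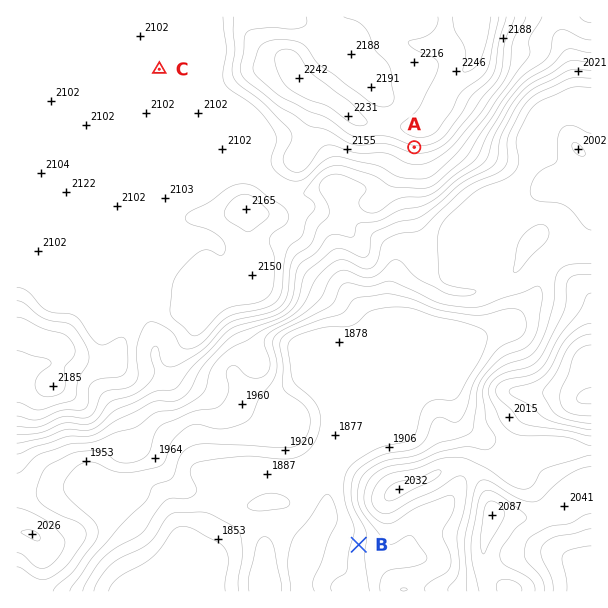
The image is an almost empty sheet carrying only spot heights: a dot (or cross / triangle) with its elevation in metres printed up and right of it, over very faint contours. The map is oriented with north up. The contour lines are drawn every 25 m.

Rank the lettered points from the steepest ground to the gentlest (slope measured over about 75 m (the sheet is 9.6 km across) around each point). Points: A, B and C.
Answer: A B C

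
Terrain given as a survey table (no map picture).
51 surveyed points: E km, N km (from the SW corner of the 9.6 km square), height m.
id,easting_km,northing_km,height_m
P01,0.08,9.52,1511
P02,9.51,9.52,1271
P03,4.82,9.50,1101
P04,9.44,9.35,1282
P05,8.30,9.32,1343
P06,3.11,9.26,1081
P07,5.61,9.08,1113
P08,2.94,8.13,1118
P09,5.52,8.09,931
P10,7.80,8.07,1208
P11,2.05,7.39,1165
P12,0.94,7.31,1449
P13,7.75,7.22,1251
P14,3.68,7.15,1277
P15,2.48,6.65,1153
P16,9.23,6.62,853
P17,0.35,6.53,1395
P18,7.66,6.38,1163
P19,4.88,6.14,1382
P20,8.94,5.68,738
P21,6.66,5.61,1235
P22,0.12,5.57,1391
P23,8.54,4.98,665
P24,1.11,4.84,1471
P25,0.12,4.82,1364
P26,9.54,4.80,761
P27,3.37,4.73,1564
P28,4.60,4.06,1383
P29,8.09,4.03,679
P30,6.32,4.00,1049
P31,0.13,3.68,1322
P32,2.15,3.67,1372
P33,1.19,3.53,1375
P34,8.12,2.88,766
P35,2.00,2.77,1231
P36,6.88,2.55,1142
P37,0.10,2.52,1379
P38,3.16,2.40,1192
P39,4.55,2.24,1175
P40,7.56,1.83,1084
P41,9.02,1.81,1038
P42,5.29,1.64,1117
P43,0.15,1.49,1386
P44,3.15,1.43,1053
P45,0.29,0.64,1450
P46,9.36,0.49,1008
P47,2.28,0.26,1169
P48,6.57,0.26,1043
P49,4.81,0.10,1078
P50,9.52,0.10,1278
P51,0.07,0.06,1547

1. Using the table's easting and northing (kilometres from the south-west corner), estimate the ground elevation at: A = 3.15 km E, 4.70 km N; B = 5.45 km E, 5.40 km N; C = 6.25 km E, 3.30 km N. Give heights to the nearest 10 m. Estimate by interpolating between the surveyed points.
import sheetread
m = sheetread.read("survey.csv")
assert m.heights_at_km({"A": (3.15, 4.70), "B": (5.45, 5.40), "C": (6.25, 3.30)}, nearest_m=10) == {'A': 1530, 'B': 1230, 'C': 1110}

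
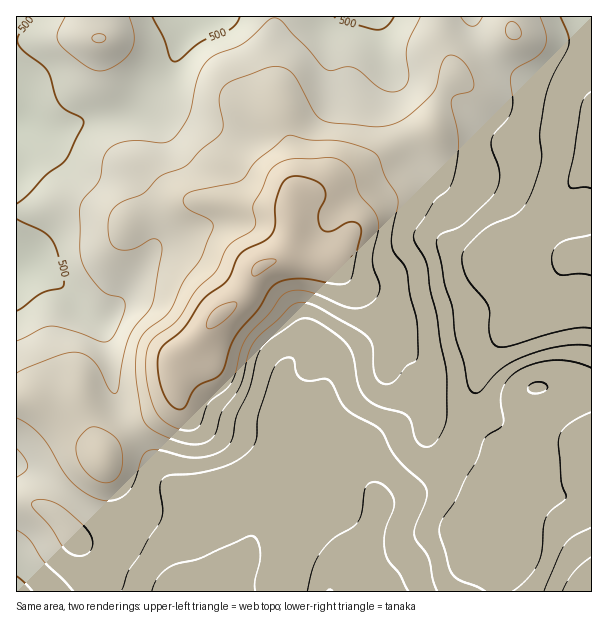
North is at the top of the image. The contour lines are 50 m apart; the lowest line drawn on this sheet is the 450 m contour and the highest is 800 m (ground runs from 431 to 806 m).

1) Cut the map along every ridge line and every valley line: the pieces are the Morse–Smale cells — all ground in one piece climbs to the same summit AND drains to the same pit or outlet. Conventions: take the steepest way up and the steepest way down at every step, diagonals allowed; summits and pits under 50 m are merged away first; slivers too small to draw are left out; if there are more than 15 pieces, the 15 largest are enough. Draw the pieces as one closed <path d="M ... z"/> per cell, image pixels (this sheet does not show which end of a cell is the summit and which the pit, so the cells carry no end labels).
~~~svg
<path d="M591 16l-79 0 0 16-29 24-24 16-11 12-12 24-3 17-4 7-34 14-35 23-28 13-11 8-22 4-7 9-2 36-6 15-4 4 32 6 21 0 33 38 16 37 3 23 5-6 15-6 16 30 9 39 5 5 26 10 3-3 8-21 4-29 5-13 12-21 11-11 30-17 19-17 5-11 4-22 10-11 20-4z"/><path d="M273 16l-81 0-18 44-28 29-7 13-8 8-50 11-25 9-17 0-18-6-5 1 0 141 16-1 12 6 13 11 21 23 24 21 6 18 8 57 15 29 3 0 25-16 16-15 1-30 4-12 20-19 21-25 19-13 18-31 21-10 9-11 4-17 0-31 3-8 0-13-5-35-12-34-7-42-1-14 4-24z"/><path d="M291 259l-12 0-21 9-18 32-19 13-21 25-20 19-4 12 0 23 5 13 14 16 24 12 39 12 13 13 13 22 10 5-5 82-5 24 45 1 8-20 29-29 7-16 5-20 8-7 30-8 21-12 20-27 6-18-19-7-14-9-9-39-16-30-15 6-5 6-3-23-9-22-12-23-23-25-5-5-21 0z"/><path d="M440 16l-166 1 0 13-4 24 7 50 11 28 4 20 3 27-1 20 5-5 22-4 11-8 28-13 35-23 37-17 7-28 17-26-16-36z"/><path d="M464 434l-7 19-20 27-21 12-30 8-8 7-2 11-10 25-29 29-5 7-2 13 169-1 0-15-6-22 15-11 3-6 6-33 18-33-20-7-27-20z"/><path d="M191 16l-174 0-1 107 23 7 17 0 25-9 50-11 8-8 7-13 28-29z"/><path d="M591 254l-16 2-11 10-11 36-13 12-15 11-21 11-11 11-12 21-5 13-4 29-9 24 25 10 19 16 23 10 6-2 4-34 6-26-2-16-6-5 26 5 28-2z"/><path d="M542 386l-4 1 6 5 2 16-6 26-4 34-19 36-6 33-3 6-15 11 6 22 0 15 92 1 1-200-28 0z"/><path d="M132 432l-18 10-8 8-3 12-13 14-17 22 14 12 27 14 18 16 24 12 13 12 5 9 2 19 54 0 5-17 13-24 4-11 1-12-5-15-14-14-34 1-23-10-13-11z"/><path d="M177 392l-2 7-10 10-33 21 1 4 31 45 13 11 23 10 34-1 14 14 5 15-1 12-4 11-13 24-5 16 54 1 5-25 5-82-10-5-13-22-13-13-39-12-24-12-14-16z"/><path d="M32 265l-12 0-4 2 0 129 16 2 40 26 28 26 4 8 2-8 8-8 18-11-16-30-4-20-3-30-6-22-10-11-15-13-21-23-18-14z"/><path d="M74 499l-10 10-4 10 20 26 8 13 4 14 3 20 80-1-1-18-5-9-13-12-24-12-18-16-27-14z"/><path d="M27 502l-11 1 0 88 77 1 1-13-3-13-11-21-23-28-12-9z"/><path d="M26 397l-10 1 0 67 22 7 34 26 32-39-4-9-28-26-37-24z"/><path d="M510 16l-70 1 0 22 16 35 39-26 17-16z"/>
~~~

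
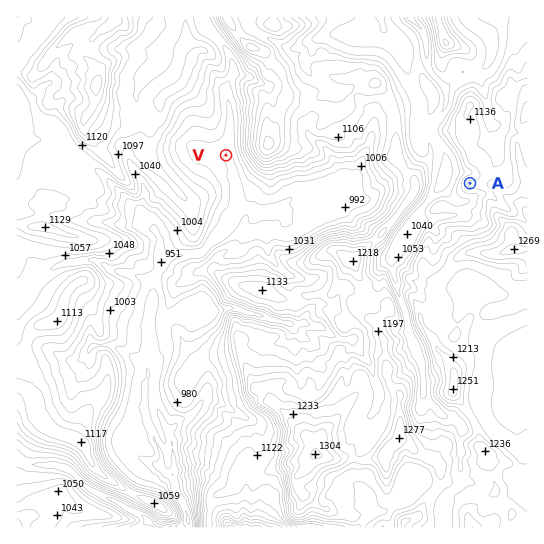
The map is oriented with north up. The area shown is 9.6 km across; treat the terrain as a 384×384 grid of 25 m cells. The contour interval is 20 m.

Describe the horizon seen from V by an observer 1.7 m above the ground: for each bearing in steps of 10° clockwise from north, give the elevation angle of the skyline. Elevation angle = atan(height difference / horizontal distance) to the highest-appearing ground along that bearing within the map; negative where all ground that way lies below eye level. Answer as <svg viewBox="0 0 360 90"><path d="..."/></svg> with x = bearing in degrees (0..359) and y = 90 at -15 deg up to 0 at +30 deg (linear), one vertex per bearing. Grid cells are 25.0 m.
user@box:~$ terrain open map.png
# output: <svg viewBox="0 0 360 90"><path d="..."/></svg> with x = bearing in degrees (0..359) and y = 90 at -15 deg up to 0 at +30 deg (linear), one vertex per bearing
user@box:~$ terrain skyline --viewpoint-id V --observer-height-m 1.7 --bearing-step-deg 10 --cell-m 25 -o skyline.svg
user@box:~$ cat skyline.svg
<svg viewBox="0 0 360 90"><path d="M0 50l10-2 10 0 10-4 10-5 10-5 10-5 10-3 10 0 10 3 10 6 10 7 10 7 10 2 10 1 10 2 10 0 10-1 10 1 10 2 10-4 10-1 10-1 10-1 10 0 10 1 10 1 10 0 10 0 10-1 10-1 10 0 10 0 10 0 10 2 10 1"/></svg>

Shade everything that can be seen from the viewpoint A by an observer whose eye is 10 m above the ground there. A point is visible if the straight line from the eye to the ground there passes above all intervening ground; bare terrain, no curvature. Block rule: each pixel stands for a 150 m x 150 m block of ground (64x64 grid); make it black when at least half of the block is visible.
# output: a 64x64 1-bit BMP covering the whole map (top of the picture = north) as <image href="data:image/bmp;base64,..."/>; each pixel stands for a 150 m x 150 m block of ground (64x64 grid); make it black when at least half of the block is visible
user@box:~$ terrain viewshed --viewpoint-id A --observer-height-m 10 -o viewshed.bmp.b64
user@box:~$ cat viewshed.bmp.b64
<image width="64" height="64" href="data:image/bmp;base64,Qk0+AgAAAAAAAD4AAAAoAAAAQAAAAEAAAAABAAEAAAAAAAACAAATCwAAEwsAAAIAAAAAAAAA////AAAAAAAAAAAAAAAAAAAAAAAAAAAAAAAAAAAAAAAAAAAAAAAAAAAAAAAAAAAAAAAAAAAAAAAAAAAAAAAAAAAAAAAAAAAAAAAAAAAAAAAAAAAAAwAAAAAAAAADAAAAAAAAAA8AAAAAAAAAHwAAAAAAAAA7AAAAAAAAAHAAAAAAAAAAgAAAAAAAAAAAAAAAAAAAAAAAAAAAAAAAAAAAAAAAAAAAAAAAAAAAAAACAAAAAAAAAAAAAAAAAAAAAAAAAAAAAAAAAAAAAAAAAAAAAAAAAAAAAAAAAAAAAAAAAAAAAAAAAAAAAAAAAAAABgAAAAAAAAAOAAAAAAAAAB4AAAAAAAAAHhgAAAAAAAA+GAAAAAAAAD84AAAAAAAA/z/4AAAAAACPn/wAAAAAAAMR+AAAAAAAAxf8AAAAAAABh/4AAAAAAADD/wAAAAAAAH/+AAAAAAAAfz4AAAAAAAA88AAAAAAAADzwAAAAAAAAPOoAAAAAAAD/7gAAAAEAAf+GAAAAAeAB/4YAAAAA4AH/hAAAAADgAf7AAAAAAMAB8IMAAAAAQAHwgwAAAABgYeBDAAAAADA78A8AAAAAOD/wAwAAAAAgh+AAAAAAAGADgAAAAAAAYAOAAAAAAAHAA4AAAAAAB8ADAAAAAAAAwAMEAAAAAAHgAQAAAAAAA+ALgAAAAAAwgB8AAA=="/>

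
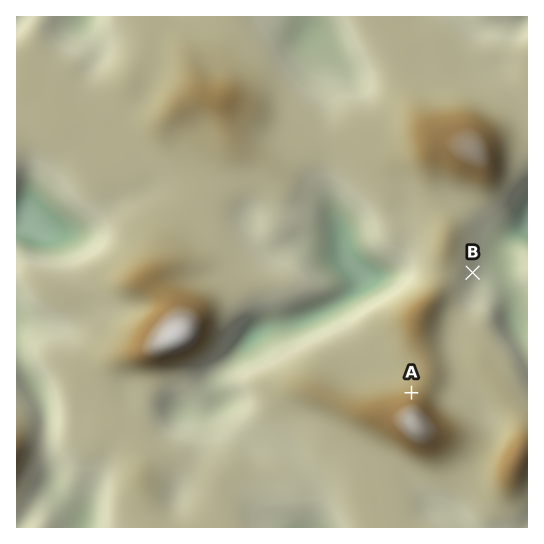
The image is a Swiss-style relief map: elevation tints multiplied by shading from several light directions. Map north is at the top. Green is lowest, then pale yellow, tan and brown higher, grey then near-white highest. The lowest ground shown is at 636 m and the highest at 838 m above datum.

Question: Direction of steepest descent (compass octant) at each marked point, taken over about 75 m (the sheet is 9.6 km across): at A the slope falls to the N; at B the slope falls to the E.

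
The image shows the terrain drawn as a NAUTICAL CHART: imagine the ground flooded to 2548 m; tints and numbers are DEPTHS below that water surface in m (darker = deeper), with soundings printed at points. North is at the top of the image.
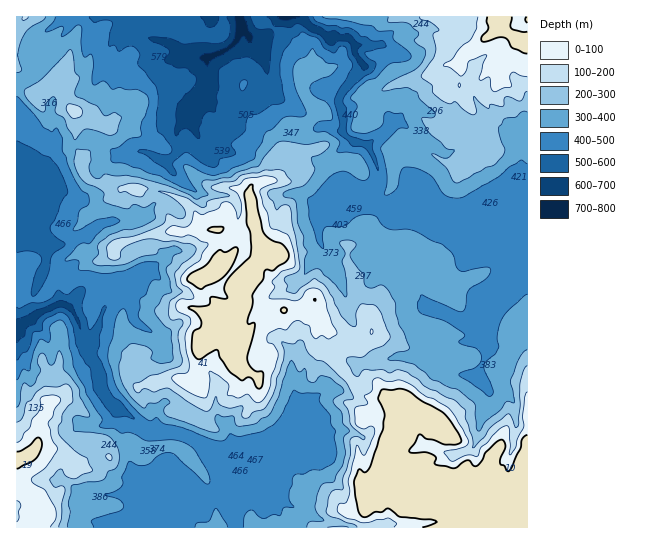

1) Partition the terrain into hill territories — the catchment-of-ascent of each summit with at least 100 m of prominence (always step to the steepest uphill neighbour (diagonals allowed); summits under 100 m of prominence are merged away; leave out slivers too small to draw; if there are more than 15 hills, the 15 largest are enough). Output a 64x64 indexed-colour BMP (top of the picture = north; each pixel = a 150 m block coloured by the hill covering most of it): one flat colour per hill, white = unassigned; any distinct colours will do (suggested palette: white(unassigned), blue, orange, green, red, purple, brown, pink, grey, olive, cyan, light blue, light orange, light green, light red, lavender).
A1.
<image width="64" height="64" href="data:image/bmp;base64,Qk12CAAAAAAAAHYAAAAoAAAAQAAAAEAAAAABAAQAAAAAAAAIAAATCwAAEwsAABAAAAAAAAAA////ALR3HwAOf/8ALKAsACgn1gC9Z5QAS1aMAMJ34wB/f38AIr28AM++FwDox64AeLv/AIrfmACWmP8A1bDFAERERERERERERERERERBERERERERFVVVURERERFVVVVVREREREREREREREREREERERERFVVVVVVVVVVVVVVVVVVEREREREREREREREREQRERERVVVVVVVVVVVVVVVVVVVUREREREREREREREREQREREVVVVVVVVVVVVVVVVVVVVVRERERERERERERERERBEREVVVVVVVVVVVVVVVVVVVVVVEREREREREREREREREEREVVVVVVVVVVVVVVVVVVVVVEUREREREREREREREREQRERVVVVVVVVVVVVVVVVVVVVURRERERERERERERERERCEREVVVVVVVVVVVVVVVVVVVVRFEREREREREREREREREIiIRVVVVVVVVVRFVVVVVVVVVEUREREREREREREREREIiIiIlVVVVVVURERVVURFVVVURRERERERERERERERCIiIiIiIlVVVVURERERERERVVVRFEREREREREREREQiIiIiIiIiIVVVVREREREREREVVVEUREREREREREESIiIiIiIiIiIhERERERERERERERVVURREREREREREERIiIiIiIiIiIiIRERERERERERERFVVRFEREREREREERIiIiIiIiIiIiIRERERERERERERERVVEURERERERBEREiIiIiIiIiIiIiERERERERERERERFVURRERERERBEREiIiIiIiIiIiIiIhEREREREREREREVVRFEREREREERESIiIiIiIiIiIiIiIhEREREREREREREREUREREREERESIiIiIiIiIiIiIiIiIRERERERERERERERREREREQRERIiIiIiIiIiIiIiIiIiERERERERERERERFERERERBERESIiIiIiIiIiIiIiIiIhEREREREREREREURERERBERERESIiIiIiIiIiIiIiIiIiIiIiERERERERREREREERERERIiIiIiIiIiIiIiIiIiIiIiIhERERERFEREREEREREREiIiIiIiIiIiIiIiIiIiIiIiEiIREREUREREQREREREiIiIiIiIiIiIiIiIiIiIiIiIiIiIRERFERERBERERIiIiIiIiIiIiIiIiIiIiIiIiIiIiIhERERRERBEREREiIiIiIiIiIiIiIiIiIiIiIiIiIRERERERERREERERESIiIiIiIiIiIiIiIiIiIiIiIiERERERERERERERERESIiIiIiIiIiIiIiIiIiIiIiIiERERERERERERERERESIiIiIiIiIiIiIiIiIiIiIiIiEREREREREREREREREREiIiIiIiIiIiIiIiIiIiIiIiIRERERERERERERERERERIiIiIiIiIiIiIiIiIiIiIiIRERERERERERERERERERERIiIiIiIiIiIiIiIiIiERIRERERERERERERERERERERESIiIiIiIiIiIiIiIiERERERERERERERERERERERERERIiIiIiIiIiIiIiEREREREREREREREREREREREREREiIiIiIiIiIiIiIiERERERERERERERERERERERERERESIiIiIiIiIiIiIiIRERERERERERERERERERERERERERIiIiIiIiIiIiIiIhEREREREREREzMzMREREREREREREiIiIiIiIiIiIiIiEREREREREREzMzMzMREREREREREREiIiIiIiIiIiIiIiIREREREREzMzMzMzYRERERERERESIiIiIiIiIiIiIiIiIjMxEREzMzMzMzNhERERERERERIiIiIiIiIiIiIiIiIiMzMxEzMzMzMzM2YREREREREREiIiIiIiIiIiIiIiIiIjMzMzMzMzMzMzZmERERERERESIiIiIiIiIiIiIiIiIiMzMzMzMzMzMzNmYREREREREREiIiIiIiIiIiIiIiIiIzMzMzMzMzMzM2ZmERERERERESIiIiIiIiIiIiIiIiIjMzMzMzMzMzMzZmYRERERERERESIiIiIiIiIiIRIiIiMzMzMzMzMzMzNmZmERERFmZmERIiIiIiIiIiIRERIiMzMzMzMzMzMzM2ZmZmZhZmZmYREiIiIiIiIiIhERETMzMzMzMzMzMzMzZmZmZmZmZmZmESIiIiIiIiIiIRETMzMzMzMzMzMzMzNmZmZmZmZmZmZmYiIiIiIiIiIhERMzMzMzMzMzMzMzM2ZmZmZmZmZmZmZmIiIiIiIiIhEREzMzMzMzMzMzMzMzZmZmZmZmZmZmZmYiIhEiIiIhERETMzMzMzMzMzMzMzNmZmZmZmZmZmZmZmIREREiIRERETMzMzMzMzMzMzMzM2ZmZmZmZmZmZmZmZhERERIREREREzMzMzMzMzMzMzMzdmZmZmZmZmZmZmZmERERERERERERMzMzMzMzMzMzMzN3ZmZmZmZmZmZmZmYRERERERERERETMzMzMzMzMzMzM3d2ZmZmZmZmZmZmZhERERERERERERMzMzMzMzMzMzMzd3ZmZmZmZmZmZmZmEREREREREREREzMzMzMzMzMzMzN3d2ZmZmZmZmZmEREREREREREREREzMzMzMzMzMzMzM3d3dmZmZmZmZmERERERERERERERETMzMzMzMzMzMzMzd3d3ZmZmZmYRERERERERERERERMzMzMzMzMzMzMzMzN3d3dmZmZmERERERERERERERETMzMzMzMzMzMzMzMzM3d3d3ZmZmERERERERERERERETMzMzMzMzMzMzMzMzMz"/>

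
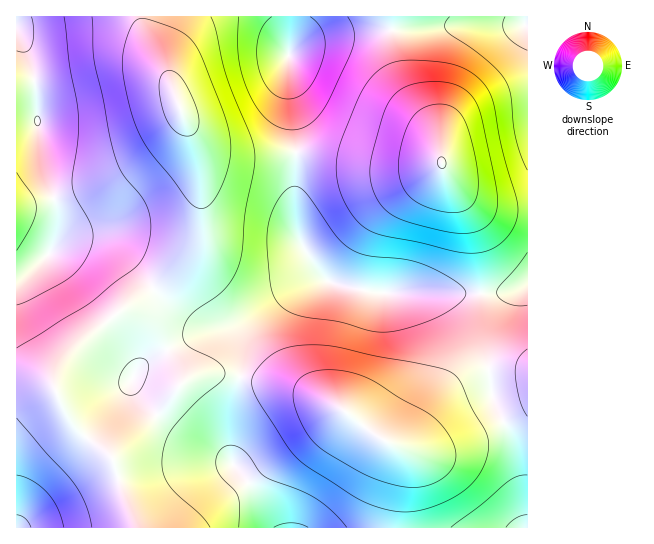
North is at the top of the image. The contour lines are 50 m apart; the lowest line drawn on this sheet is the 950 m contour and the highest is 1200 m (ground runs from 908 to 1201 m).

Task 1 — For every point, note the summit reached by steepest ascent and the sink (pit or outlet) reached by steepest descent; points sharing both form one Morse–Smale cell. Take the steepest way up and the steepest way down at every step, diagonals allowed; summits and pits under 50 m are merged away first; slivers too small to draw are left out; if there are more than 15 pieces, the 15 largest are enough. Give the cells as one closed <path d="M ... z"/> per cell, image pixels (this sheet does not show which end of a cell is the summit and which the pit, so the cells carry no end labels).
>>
<path d="M141 16l-125 1 0 14 12 23 5 19 7 80 17 58 0 23-4 13-24 26-13 5 1 99 29 3 8 7 1-9 12-20 22-22 28-23 46-32 25-24 13-22 0-53-4-29-25-68-25-47z"/><path d="M327 280l-12 0-24 12-21 15-19 19-7 19-3 32 38 7 38 12 25 13 39 30 18 6 7-2 13-13 20-29 18-20 14-8 17-4-3-22 0-36 4-13 8-5-116 0-35-6z"/><path d="M303 152l-7 1 0 74 7 20 13 22 10 11 25 8 30 5 118 0 19-4 10-6-1-72-29-2-24-8-19-15-14-23-60 1-48-9z"/><path d="M189 127l11 40 3 48-2 20-13 22-25 24-39 28 19 7 10 9 24 42 5 17 9-7 16-4 32 4 6-39 6-12 19-19 15-11 24-13 16-4-14-18-14-27-2-19 1-62-49 3-28-3-12-5z"/><path d="M527 16l-135 1 0 22 7 34 8 18 30 47 4 25 6 12 12 16 15 10 17 7 16 3 21-1z"/><path d="M245 377l-4 0-2 4-7 32-1 44 5 12 28 36 12 22 118 1 9-53-2-24-6-6-26-14-31-24-21-11-22-8z"/><path d="M391 16l-100 1-3 57 9 78 36 3 48 9 50 0 10-2-4-24-30-47-8-18-6-23z"/><path d="M290 16l-149 1 6 21 25 47 16 41 19 22 12 5 22 3 52-3 3-2-1-28-7-49 3-32z"/><path d="M219 373l-20 2-13 5-23 29-51 48 11 37 15 34 138-1-17-30-27-35-1-40 9-44-2-2z"/><path d="M33 377l-17 1 0 149 121 1-14-34-11-36-39-33-12-20-8-20-7-5z"/><path d="M127 309l-10 4-28 23-22 22-12 20 1 15 17 32 38 32 52-48 18-24 0-8-4-10-24-42-10-9z"/><path d="M503 421l-40 20-28 10-16 1-21-5 5 8 0 20-7 32-1 20 131 1 1-21-7-41-7-24z"/><path d="M17 32l-1 245 5 0 8-4 24-26 4-13 0-23-17-58-7-80-5-19z"/><path d="M489 369l-18 4-14 8-18 20-20 29-13 13-9 3 22 6 16-1 28-10 39-18 1-4-11-22z"/><path d="M527 284l-17 8-16 3-7 8-2 44 4 22 24-1 15 2z"/>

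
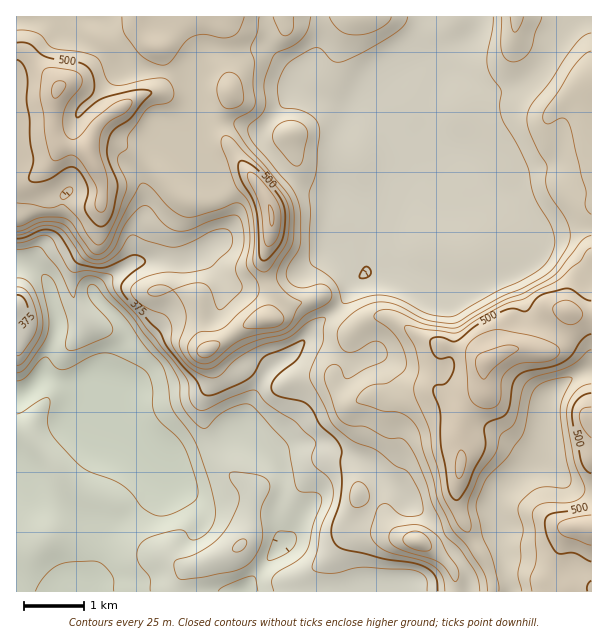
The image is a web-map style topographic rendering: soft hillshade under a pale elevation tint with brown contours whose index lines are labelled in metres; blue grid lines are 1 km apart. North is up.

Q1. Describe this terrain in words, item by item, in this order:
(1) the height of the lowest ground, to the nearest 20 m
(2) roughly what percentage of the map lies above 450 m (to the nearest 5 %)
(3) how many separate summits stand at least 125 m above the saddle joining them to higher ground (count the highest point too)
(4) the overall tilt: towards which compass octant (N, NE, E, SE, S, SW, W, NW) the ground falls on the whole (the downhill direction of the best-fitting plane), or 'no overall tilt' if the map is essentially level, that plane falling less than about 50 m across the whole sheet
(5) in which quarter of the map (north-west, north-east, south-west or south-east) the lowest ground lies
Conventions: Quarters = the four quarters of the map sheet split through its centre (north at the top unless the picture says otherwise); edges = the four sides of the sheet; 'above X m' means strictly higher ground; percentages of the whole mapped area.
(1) The lowest point is down at roughly 260 m.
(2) Roughly 30 % of the ground is higher than 450 m.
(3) Counting only tops that stand 125 m proud, the map has 2 summits.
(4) On the whole the ground falls towards the south-west.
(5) Look to the south-west quarter for the lowest ground.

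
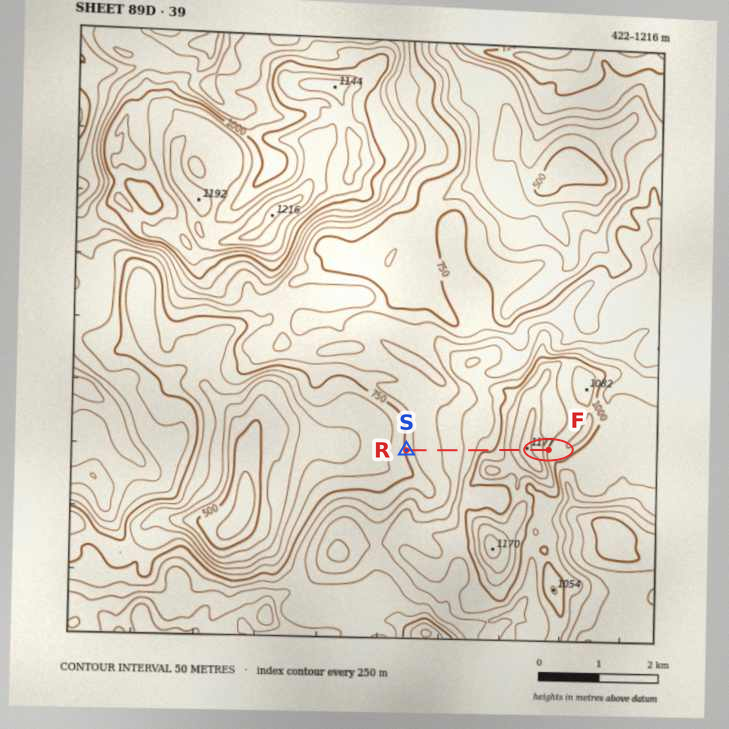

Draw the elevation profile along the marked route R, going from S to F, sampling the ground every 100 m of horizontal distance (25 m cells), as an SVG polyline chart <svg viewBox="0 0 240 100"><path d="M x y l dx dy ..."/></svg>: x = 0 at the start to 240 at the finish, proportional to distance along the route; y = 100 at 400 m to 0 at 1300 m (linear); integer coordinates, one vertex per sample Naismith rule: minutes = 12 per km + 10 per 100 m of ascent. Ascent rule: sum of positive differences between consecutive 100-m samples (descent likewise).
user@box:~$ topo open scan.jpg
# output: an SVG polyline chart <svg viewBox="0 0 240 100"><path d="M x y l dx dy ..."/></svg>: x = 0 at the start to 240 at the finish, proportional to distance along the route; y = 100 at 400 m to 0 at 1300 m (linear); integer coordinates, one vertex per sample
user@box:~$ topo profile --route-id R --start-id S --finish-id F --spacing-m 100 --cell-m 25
<svg viewBox="0 0 240 100"><path d="M0 60l10-4 10-3 11-2 10 0 10 0 10-1 10-2 11-1 10-2 10-2 10-2 10-5 11-2 10 0 10-2 10-3 11-6 10-4 10-4 10-1 10 4 11 2 10 5 5 4"/></svg>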